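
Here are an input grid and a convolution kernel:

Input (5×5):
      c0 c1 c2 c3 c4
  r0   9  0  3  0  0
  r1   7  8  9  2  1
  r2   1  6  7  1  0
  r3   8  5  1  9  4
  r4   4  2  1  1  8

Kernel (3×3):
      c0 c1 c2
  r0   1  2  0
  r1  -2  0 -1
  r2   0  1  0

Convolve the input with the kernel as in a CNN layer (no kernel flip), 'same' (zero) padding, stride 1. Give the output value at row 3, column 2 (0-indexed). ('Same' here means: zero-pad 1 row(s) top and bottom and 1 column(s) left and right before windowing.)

The receptive field on the zero-padded input at this output position is [6 7 1 / 5 1 9 / 2 1 1]. Elementwise product with the kernel and sum: 6·1 + 7·2 + 5·-2 + 9·-1 + 1·1.

2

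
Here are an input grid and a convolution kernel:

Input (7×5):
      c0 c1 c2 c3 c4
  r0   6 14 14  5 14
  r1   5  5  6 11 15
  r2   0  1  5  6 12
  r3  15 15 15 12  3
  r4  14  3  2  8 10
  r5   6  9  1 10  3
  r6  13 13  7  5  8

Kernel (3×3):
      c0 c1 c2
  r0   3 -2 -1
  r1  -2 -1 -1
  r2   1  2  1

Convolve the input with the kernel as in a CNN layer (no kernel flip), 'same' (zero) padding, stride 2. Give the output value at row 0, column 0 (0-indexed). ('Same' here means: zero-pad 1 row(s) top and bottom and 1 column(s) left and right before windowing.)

The receptive field on the zero-padded input at this output position is [0 0 0 / 0 6 14 / 0 5 5]. Elementwise product with the kernel and sum: 0·3 + 0·-2 + 0·-1 + 0·-2 + 6·-1 + 14·-1 + 0·1 + 5·2 + 5·1.

-5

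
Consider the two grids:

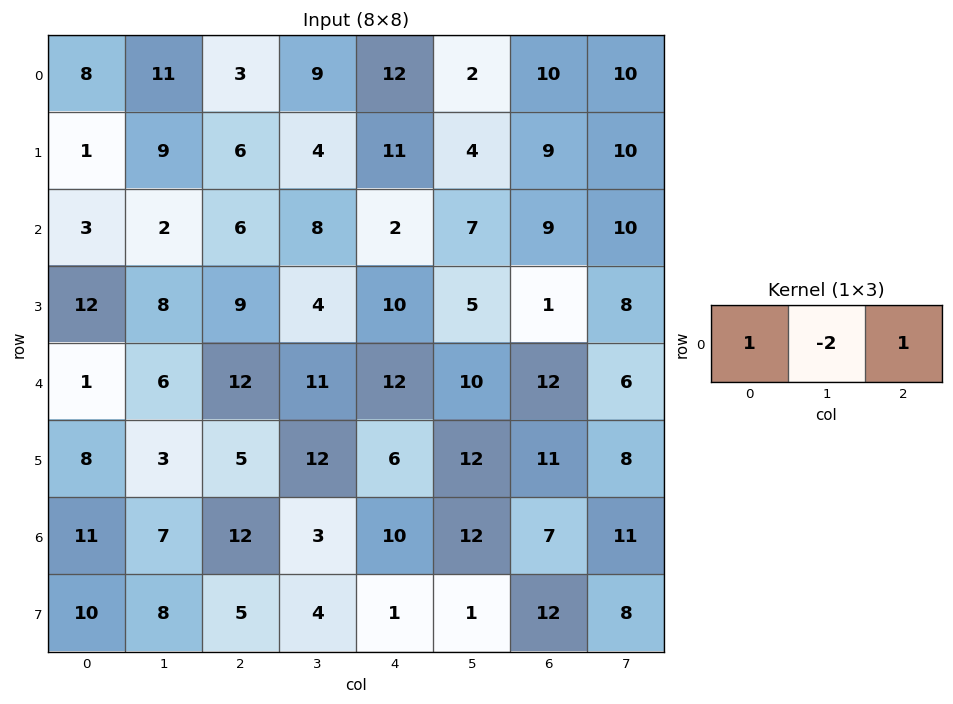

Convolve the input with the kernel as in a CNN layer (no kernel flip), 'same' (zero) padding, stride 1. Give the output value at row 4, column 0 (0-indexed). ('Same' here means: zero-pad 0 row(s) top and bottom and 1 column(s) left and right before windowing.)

4

The receptive field on the zero-padded input at this output position is [0 1 6]. Elementwise product with the kernel and sum: 0·1 + 1·-2 + 6·1.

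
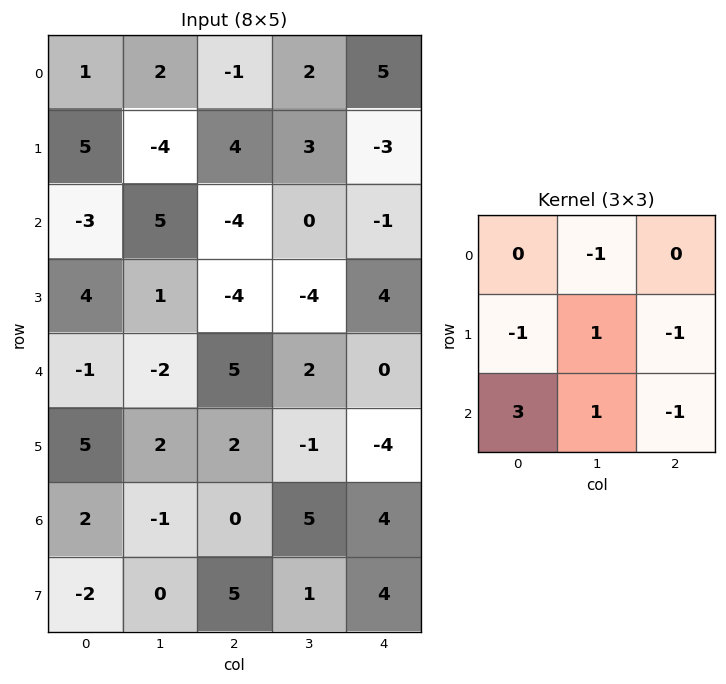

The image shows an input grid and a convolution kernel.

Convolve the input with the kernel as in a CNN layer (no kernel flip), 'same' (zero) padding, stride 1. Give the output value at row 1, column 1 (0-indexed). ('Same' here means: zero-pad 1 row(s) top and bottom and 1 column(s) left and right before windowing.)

The receptive field on the zero-padded input at this output position is [1 2 -1 / 5 -4 4 / -3 5 -4]. Elementwise product with the kernel and sum: 2·-1 + 5·-1 + -4·1 + 4·-1 + -3·3 + 5·1 + -4·-1.

-15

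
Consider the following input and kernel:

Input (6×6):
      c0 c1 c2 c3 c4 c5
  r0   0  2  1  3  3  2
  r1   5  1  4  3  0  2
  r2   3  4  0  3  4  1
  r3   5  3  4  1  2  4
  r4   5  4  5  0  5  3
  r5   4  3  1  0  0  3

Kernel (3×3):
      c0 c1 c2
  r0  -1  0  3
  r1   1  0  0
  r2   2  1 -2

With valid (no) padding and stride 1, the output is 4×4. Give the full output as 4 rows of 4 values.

Output[0,0]: The receptive field on the input at this output position is [0 2 1 / 5 1 4 / 3 4 0]. Elementwise product with the kernel and sum: 0·-1 + 1·3 + 5·1 + 3·2 + 4·1 + 0·-2.

18 10 7 14
15 20 1 2
6 21 16 0
21 11 9 5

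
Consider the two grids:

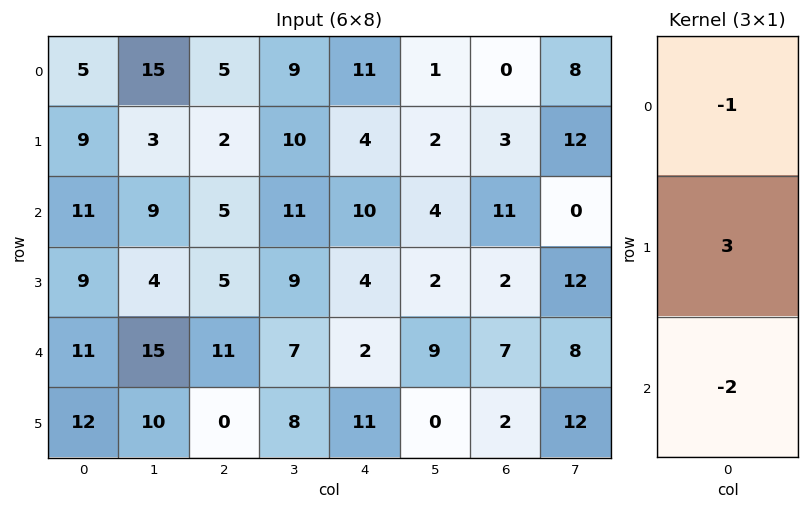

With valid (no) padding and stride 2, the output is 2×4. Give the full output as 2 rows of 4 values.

0 -9 -19 -13
-6 -12 -2 -19

Output[0,0]: The receptive field on the input at this output position is [5 / 9 / 11]. Elementwise product with the kernel and sum: 5·-1 + 9·3 + 11·-2.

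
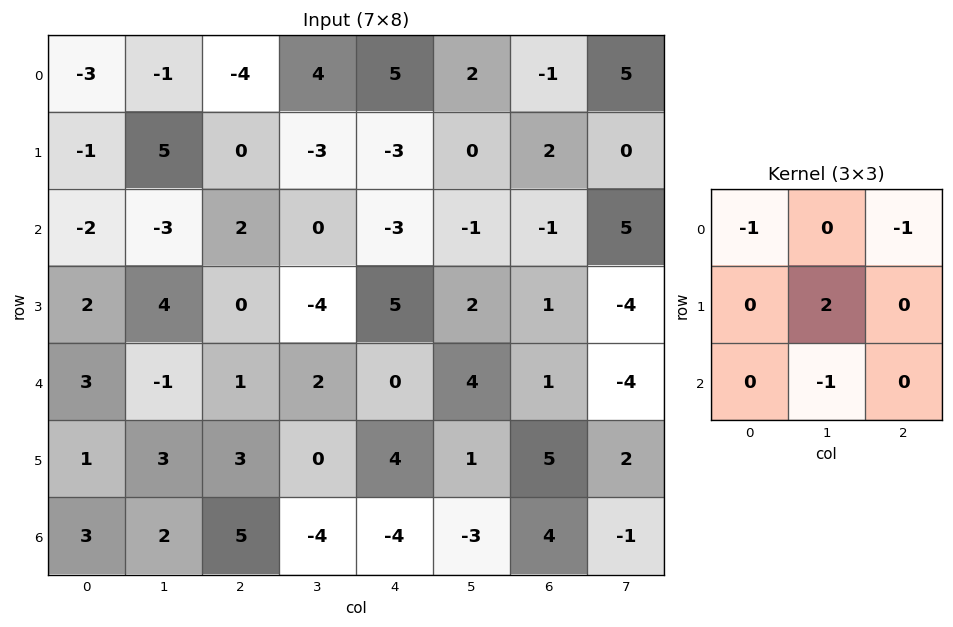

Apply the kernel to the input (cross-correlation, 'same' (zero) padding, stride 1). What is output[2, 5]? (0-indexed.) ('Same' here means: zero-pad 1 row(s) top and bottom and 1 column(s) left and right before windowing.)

-3

The receptive field on the zero-padded input at this output position is [-3 0 2 / -3 -1 -1 / 5 2 1]. Elementwise product with the kernel and sum: -3·-1 + 2·-1 + -1·2 + 2·-1.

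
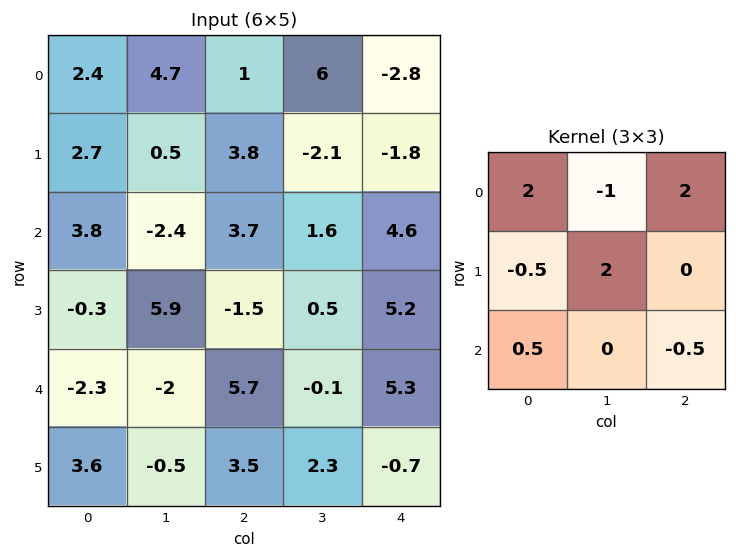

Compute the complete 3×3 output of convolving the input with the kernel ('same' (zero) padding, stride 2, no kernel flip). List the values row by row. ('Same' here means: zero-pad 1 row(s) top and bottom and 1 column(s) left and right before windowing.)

Output[0,0]: The receptive field on the zero-padded input at this output position is [0 0 0 / 0 2.4 4.7 / 0 2.7 0.5]. Elementwise product with the kernel and sum: 0·2 + 0·-1 + 0·2 + 0·-0.5 + 2.4·2 + 0·0.5 + 0.5·-0.5.
Output[0,1]: The receptive field on the zero-padded input at this output position is [0 0 0 / 4.7 1 6 / 0.5 3.8 -2.1]. Elementwise product with the kernel and sum: 0·2 + 0·-1 + 0·2 + 4.7·-0.5 + 1·2 + 0.5·0.5 + -2.1·-0.5.

4.55 0.95 -9.65
2.95 4.3 6.25
7.75 25.3 7.6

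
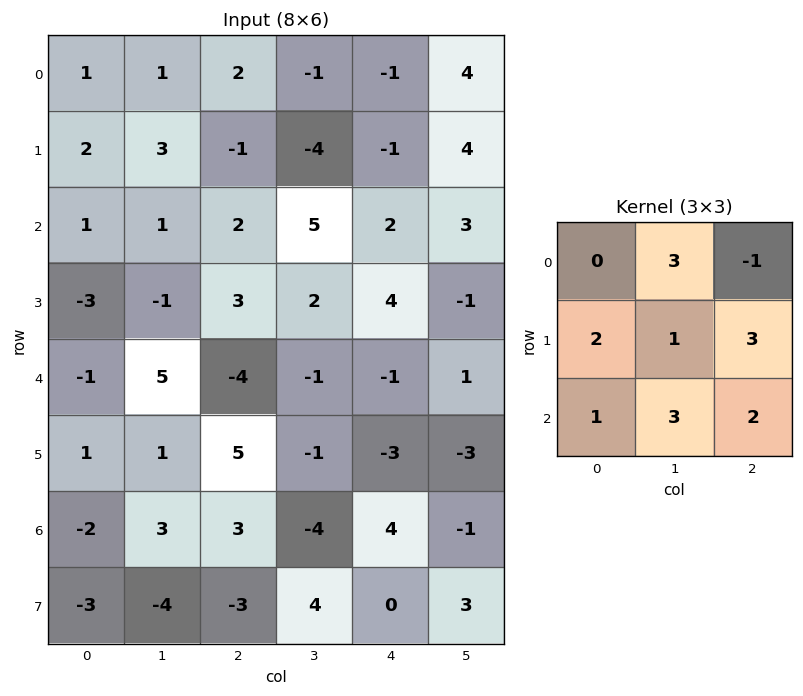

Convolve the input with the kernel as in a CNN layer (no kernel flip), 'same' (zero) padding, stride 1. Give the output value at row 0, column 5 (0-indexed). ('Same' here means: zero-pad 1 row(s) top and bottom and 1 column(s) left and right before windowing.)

13

The receptive field on the zero-padded input at this output position is [0 0 0 / -1 4 0 / -1 4 0]. Elementwise product with the kernel and sum: 0·3 + 0·-1 + -1·2 + 4·1 + 0·3 + -1·1 + 4·3 + 0·2.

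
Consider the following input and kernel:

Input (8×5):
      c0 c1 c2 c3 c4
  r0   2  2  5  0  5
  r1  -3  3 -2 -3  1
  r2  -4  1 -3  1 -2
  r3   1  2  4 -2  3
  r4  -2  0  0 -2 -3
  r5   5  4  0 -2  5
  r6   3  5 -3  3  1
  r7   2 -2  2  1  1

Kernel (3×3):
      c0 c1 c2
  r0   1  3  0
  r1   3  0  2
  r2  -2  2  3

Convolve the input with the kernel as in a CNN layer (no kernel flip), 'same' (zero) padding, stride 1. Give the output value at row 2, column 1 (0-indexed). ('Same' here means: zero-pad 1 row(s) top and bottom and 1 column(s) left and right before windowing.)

2

The receptive field on the zero-padded input at this output position is [-3 3 -2 / -4 1 -3 / 1 2 4]. Elementwise product with the kernel and sum: -3·1 + 3·3 + -4·3 + -3·2 + 1·-2 + 2·2 + 4·3.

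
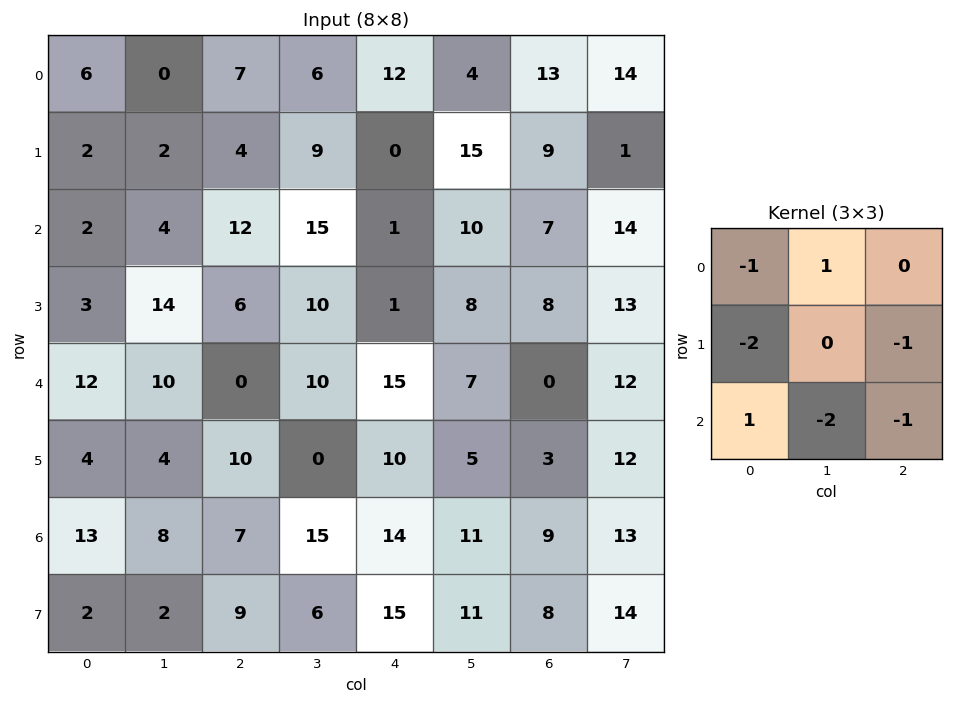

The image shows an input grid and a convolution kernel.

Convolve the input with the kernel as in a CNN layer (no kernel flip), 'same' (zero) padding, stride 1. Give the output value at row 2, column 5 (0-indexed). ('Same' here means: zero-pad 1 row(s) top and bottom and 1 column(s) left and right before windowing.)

-17

The receptive field on the zero-padded input at this output position is [0 15 9 / 1 10 7 / 1 8 8]. Elementwise product with the kernel and sum: 0·-1 + 15·1 + 1·-2 + 7·-1 + 1·1 + 8·-2 + 8·-1.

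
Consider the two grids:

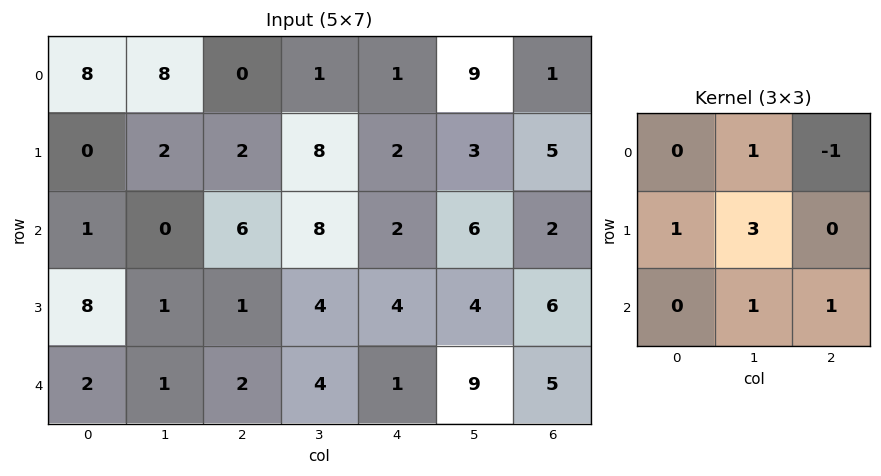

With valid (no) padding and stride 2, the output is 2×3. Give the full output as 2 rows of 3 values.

Output[0,0]: The receptive field on the input at this output position is [8 8 0 / 0 2 2 / 1 0 6]. Elementwise product with the kernel and sum: 8·1 + 0·-1 + 0·1 + 2·3 + 0·1 + 6·1.
Output[0,1]: The receptive field on the input at this output position is [0 1 1 / 2 8 2 / 6 8 2]. Elementwise product with the kernel and sum: 1·1 + 1·-1 + 2·1 + 8·3 + 8·1 + 2·1.

20 36 27
8 24 34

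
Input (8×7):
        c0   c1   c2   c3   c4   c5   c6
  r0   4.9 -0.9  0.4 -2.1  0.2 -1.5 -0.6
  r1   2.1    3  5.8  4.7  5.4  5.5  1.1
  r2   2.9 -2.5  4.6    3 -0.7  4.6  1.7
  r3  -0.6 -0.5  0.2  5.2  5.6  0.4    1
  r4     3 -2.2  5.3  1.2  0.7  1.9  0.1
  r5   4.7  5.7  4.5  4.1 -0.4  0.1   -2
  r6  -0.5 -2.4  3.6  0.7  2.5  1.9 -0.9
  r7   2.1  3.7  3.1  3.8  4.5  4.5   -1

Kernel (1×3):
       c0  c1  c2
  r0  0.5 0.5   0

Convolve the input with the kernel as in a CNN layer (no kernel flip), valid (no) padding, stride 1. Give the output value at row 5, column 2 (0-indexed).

4.3

The receptive field on the input at this output position is [4.5 4.1 -0.4]. Elementwise product with the kernel and sum: 4.5·0.5 + 4.1·0.5.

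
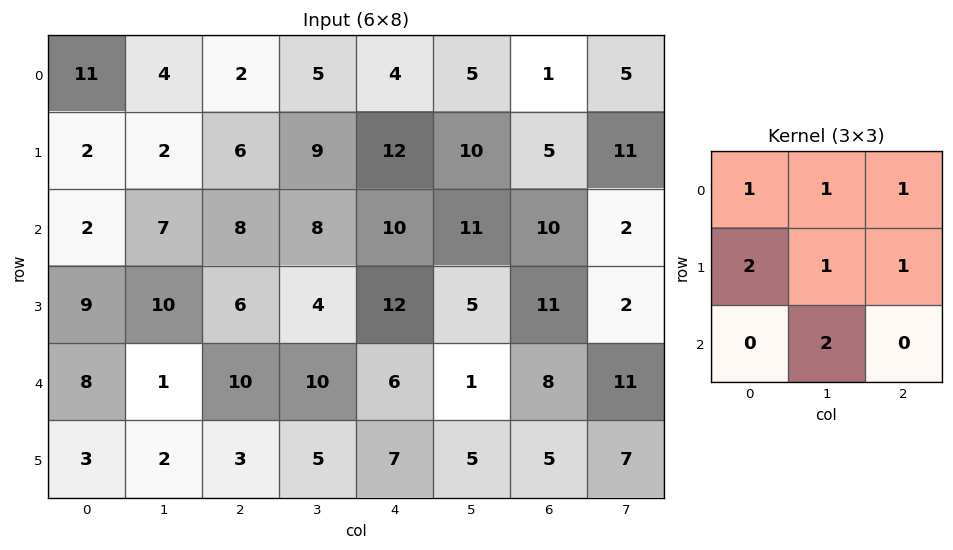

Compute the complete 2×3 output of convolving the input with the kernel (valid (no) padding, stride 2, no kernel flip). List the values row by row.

Output[0,0]: The receptive field on the input at this output position is [11 4 2 / 2 2 6 / 2 7 8]. Elementwise product with the kernel and sum: 11·1 + 4·1 + 2·1 + 2·2 + 2·1 + 6·1 + 7·2.
Output[0,1]: The receptive field on the input at this output position is [2 5 4 / 6 9 12 / 8 8 10]. Elementwise product with the kernel and sum: 2·1 + 5·1 + 4·1 + 6·2 + 9·1 + 12·1 + 8·2.

43 60 71
53 74 73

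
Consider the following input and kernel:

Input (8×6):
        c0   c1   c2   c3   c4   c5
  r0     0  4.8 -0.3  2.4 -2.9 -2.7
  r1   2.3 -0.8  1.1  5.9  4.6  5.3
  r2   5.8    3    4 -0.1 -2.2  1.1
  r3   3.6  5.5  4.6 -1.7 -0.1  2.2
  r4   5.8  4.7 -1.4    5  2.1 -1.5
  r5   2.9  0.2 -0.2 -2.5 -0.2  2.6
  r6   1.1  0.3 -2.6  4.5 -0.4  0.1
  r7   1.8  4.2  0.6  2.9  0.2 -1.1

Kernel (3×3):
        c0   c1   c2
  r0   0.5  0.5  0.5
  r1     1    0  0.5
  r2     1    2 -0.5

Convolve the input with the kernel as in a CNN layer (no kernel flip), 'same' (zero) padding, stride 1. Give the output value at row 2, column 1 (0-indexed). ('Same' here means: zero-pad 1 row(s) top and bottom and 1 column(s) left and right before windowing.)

The receptive field on the zero-padded input at this output position is [2.3 -0.8 1.1 / 5.8 3 4 / 3.6 5.5 4.6]. Elementwise product with the kernel and sum: 2.3·0.5 + -0.8·0.5 + 1.1·0.5 + 5.8·1 + 4·0.5 + 3.6·1 + 5.5·2 + 4.6·-0.5.

21.4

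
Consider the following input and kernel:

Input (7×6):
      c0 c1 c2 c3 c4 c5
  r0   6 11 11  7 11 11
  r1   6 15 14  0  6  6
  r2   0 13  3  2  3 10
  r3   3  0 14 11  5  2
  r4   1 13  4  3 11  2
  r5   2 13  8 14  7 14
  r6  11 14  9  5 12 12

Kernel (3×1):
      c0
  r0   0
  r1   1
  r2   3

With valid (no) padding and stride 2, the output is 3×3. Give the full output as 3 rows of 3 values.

6 23 15
6 26 38
35 35 43

Output[0,0]: The receptive field on the input at this output position is [6 / 6 / 0]. Elementwise product with the kernel and sum: 6·1 + 0·3.
Output[0,1]: The receptive field on the input at this output position is [11 / 14 / 3]. Elementwise product with the kernel and sum: 14·1 + 3·3.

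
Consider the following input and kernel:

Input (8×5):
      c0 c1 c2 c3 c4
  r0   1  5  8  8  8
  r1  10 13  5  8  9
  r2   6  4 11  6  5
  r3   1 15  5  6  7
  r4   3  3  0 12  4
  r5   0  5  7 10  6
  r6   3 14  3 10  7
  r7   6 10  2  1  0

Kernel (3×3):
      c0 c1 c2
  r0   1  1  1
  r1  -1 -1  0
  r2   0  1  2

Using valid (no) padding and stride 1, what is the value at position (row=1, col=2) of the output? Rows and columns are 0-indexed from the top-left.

The receptive field on the input at this output position is [5 8 9 / 11 6 5 / 5 6 7]. Elementwise product with the kernel and sum: 5·1 + 8·1 + 9·1 + 11·-1 + 6·-1 + 6·1 + 7·2.

25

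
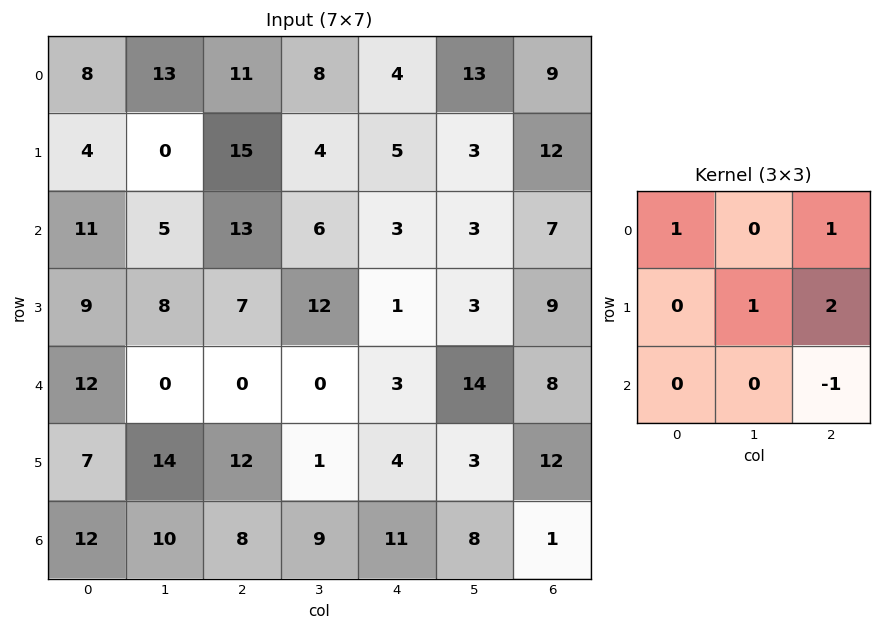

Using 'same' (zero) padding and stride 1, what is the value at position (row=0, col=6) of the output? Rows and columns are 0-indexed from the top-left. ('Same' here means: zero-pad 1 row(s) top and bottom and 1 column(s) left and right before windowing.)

The receptive field on the zero-padded input at this output position is [0 0 0 / 13 9 0 / 3 12 0]. Elementwise product with the kernel and sum: 0·1 + 0·1 + 9·1 + 0·2 + 0·-1.

9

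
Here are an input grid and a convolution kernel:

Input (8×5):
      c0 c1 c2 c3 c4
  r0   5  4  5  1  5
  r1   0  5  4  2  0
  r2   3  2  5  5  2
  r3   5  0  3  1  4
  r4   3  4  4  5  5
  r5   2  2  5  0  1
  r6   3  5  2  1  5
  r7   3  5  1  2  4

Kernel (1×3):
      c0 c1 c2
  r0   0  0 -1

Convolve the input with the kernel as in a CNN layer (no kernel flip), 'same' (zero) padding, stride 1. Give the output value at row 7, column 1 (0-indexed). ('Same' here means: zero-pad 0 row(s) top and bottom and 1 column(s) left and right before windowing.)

The receptive field on the zero-padded input at this output position is [3 5 1]. Elementwise product with the kernel and sum: 1·-1.

-1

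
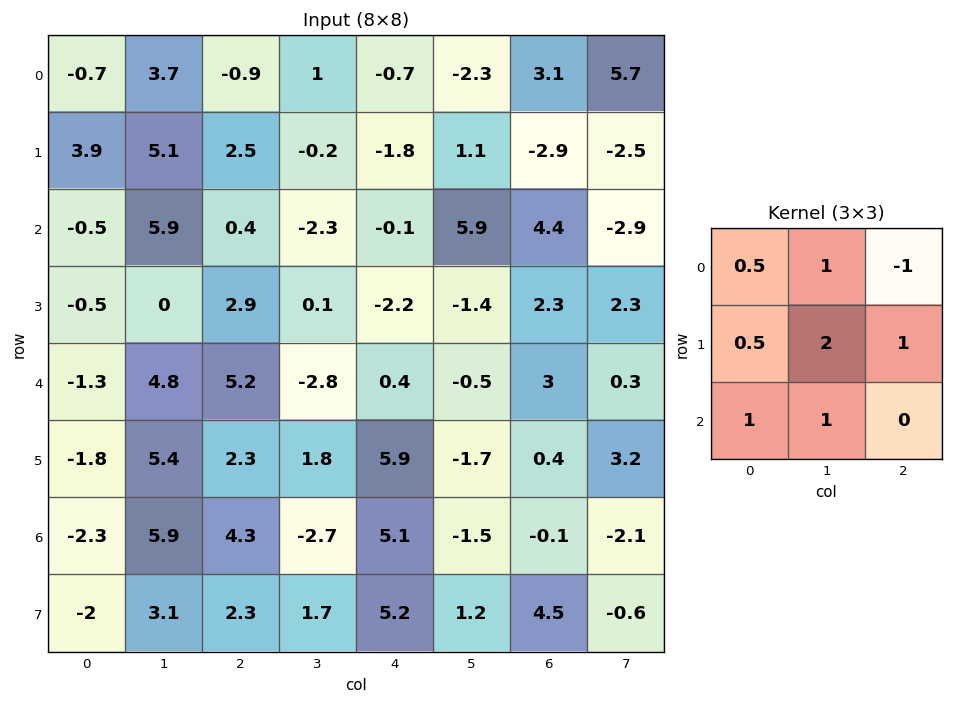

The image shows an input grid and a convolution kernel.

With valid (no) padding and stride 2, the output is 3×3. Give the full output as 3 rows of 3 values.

24.3 -1.6 -1.55
11.4 -0.15 -0.25
14.75 11.65 0.25

Output[0,0]: The receptive field on the input at this output position is [-0.7 3.7 -0.9 / 3.9 5.1 2.5 / -0.5 5.9 0.4]. Elementwise product with the kernel and sum: -0.7·0.5 + 3.7·1 + -0.9·-1 + 3.9·0.5 + 5.1·2 + 2.5·1 + -0.5·1 + 5.9·1.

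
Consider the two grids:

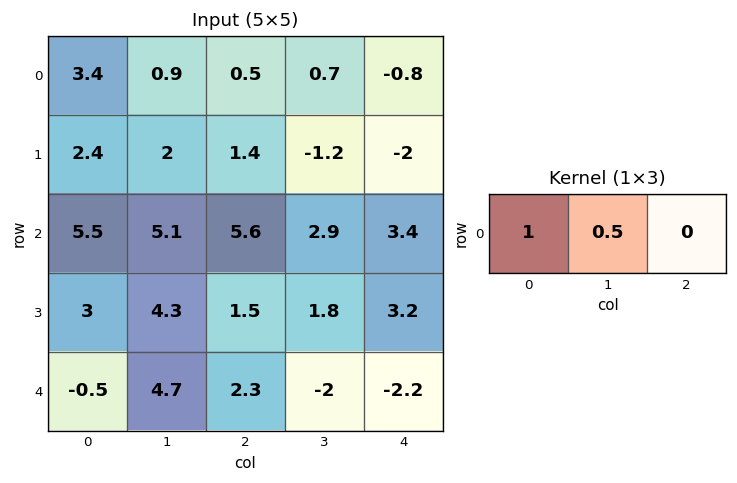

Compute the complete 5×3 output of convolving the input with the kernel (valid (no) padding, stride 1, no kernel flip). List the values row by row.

3.85 1.15 0.85
3.4 2.7 0.8
8.05 7.9 7.05
5.15 5.05 2.4
1.85 5.85 1.3

Output[0,0]: The receptive field on the input at this output position is [3.4 0.9 0.5]. Elementwise product with the kernel and sum: 3.4·1 + 0.9·0.5.
Output[0,1]: The receptive field on the input at this output position is [0.9 0.5 0.7]. Elementwise product with the kernel and sum: 0.9·1 + 0.5·0.5.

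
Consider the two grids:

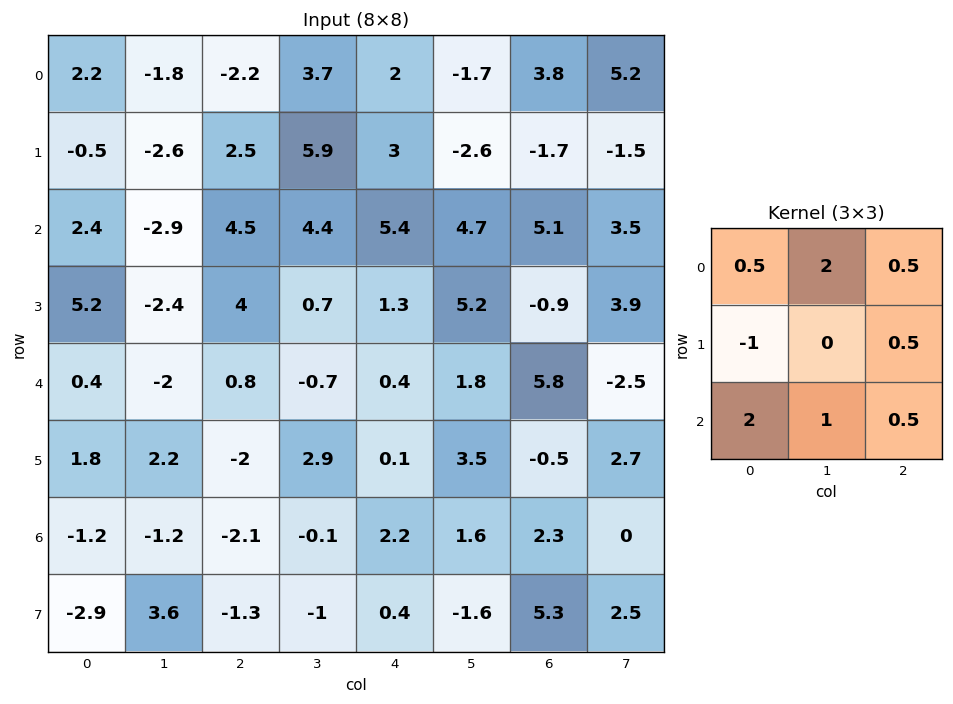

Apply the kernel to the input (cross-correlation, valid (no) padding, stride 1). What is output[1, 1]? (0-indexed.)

11.3

The receptive field on the input at this output position is [-2.6 2.5 5.9 / -2.9 4.5 4.4 / -2.4 4 0.7]. Elementwise product with the kernel and sum: -2.6·0.5 + 2.5·2 + 5.9·0.5 + -2.9·-1 + 4.4·0.5 + -2.4·2 + 4·1 + 0.7·0.5.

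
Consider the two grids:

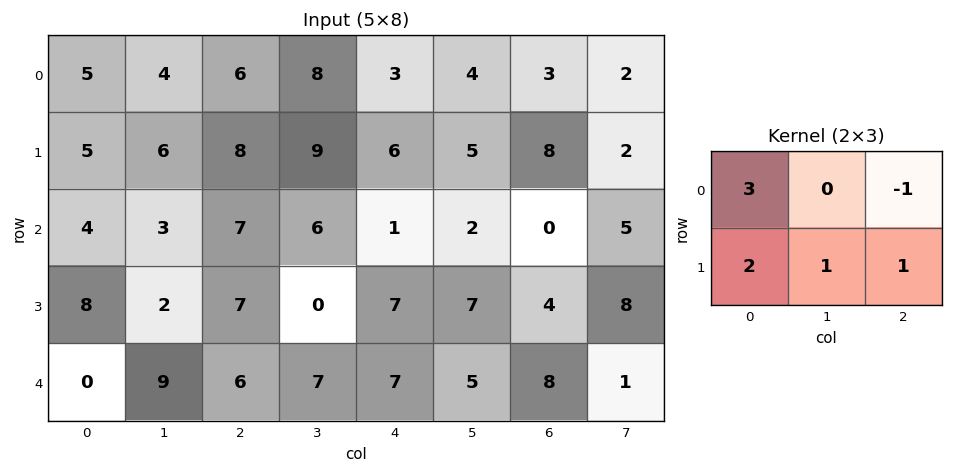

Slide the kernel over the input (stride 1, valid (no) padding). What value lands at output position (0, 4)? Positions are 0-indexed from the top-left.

31

The receptive field on the input at this output position is [3 4 3 / 6 5 8]. Elementwise product with the kernel and sum: 3·3 + 3·-1 + 6·2 + 5·1 + 8·1.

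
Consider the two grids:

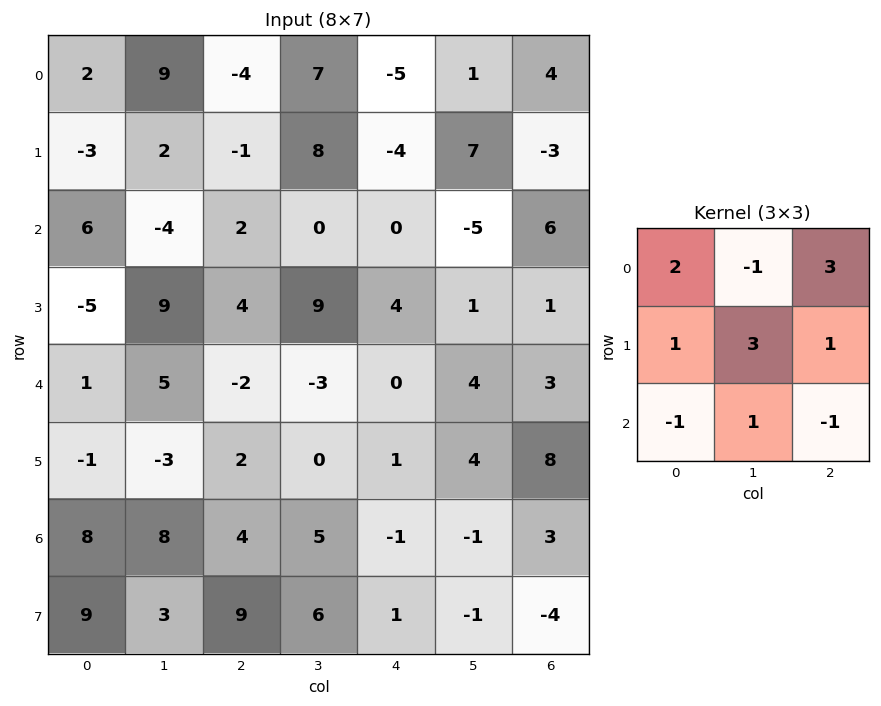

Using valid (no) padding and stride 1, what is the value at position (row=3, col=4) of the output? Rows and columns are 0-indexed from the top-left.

20

The receptive field on the input at this output position is [4 1 1 / 0 4 3 / 1 4 8]. Elementwise product with the kernel and sum: 4·2 + 1·-1 + 1·3 + 0·1 + 4·3 + 3·1 + 1·-1 + 4·1 + 8·-1.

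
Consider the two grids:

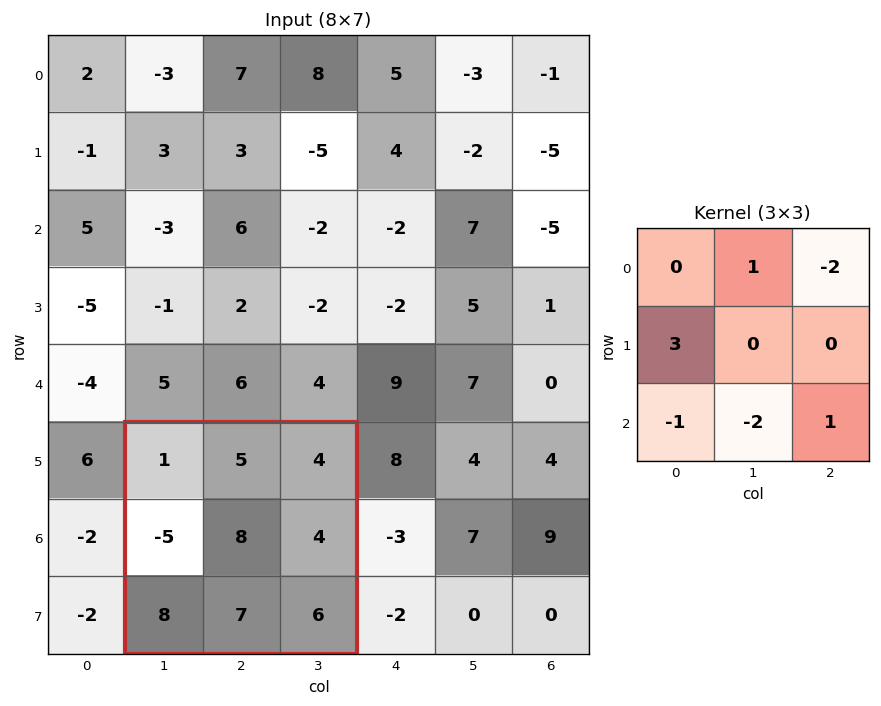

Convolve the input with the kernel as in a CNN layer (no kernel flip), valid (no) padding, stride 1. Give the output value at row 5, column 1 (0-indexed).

The receptive field on the input at this output position is [1 5 4 / -5 8 4 / 8 7 6]. Elementwise product with the kernel and sum: 5·1 + 4·-2 + -5·3 + 8·-1 + 7·-2 + 6·1.

-34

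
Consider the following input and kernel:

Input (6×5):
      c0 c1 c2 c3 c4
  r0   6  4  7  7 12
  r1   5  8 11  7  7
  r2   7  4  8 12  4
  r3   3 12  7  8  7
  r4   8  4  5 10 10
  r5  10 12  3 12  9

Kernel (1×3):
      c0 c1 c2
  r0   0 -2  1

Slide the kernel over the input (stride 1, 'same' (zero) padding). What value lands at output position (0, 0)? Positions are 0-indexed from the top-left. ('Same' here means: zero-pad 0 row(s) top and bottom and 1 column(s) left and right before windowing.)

The receptive field on the zero-padded input at this output position is [0 6 4]. Elementwise product with the kernel and sum: 6·-2 + 4·1.

-8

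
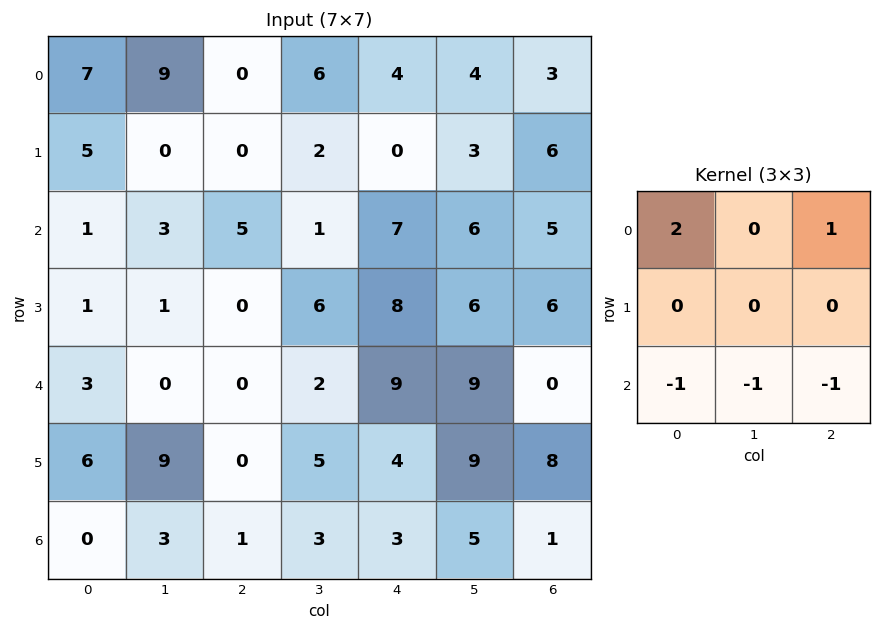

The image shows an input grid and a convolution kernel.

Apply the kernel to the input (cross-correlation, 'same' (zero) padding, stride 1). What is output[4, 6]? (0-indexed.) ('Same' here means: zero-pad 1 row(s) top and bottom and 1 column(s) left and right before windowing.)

The receptive field on the zero-padded input at this output position is [6 6 0 / 9 0 0 / 9 8 0]. Elementwise product with the kernel and sum: 6·2 + 0·1 + 9·-1 + 8·-1 + 0·-1.

-5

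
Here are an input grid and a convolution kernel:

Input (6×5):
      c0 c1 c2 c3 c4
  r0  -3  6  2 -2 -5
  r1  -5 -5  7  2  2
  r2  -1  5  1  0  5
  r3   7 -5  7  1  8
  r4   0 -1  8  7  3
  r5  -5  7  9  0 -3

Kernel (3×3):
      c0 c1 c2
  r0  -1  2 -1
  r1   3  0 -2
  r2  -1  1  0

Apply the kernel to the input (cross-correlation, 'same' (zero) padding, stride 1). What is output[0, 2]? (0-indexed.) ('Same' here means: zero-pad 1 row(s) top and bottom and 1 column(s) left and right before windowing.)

The receptive field on the zero-padded input at this output position is [0 0 0 / 6 2 -2 / -5 7 2]. Elementwise product with the kernel and sum: 0·-1 + 0·2 + 0·-1 + 6·3 + -2·-2 + -5·-1 + 7·1.

34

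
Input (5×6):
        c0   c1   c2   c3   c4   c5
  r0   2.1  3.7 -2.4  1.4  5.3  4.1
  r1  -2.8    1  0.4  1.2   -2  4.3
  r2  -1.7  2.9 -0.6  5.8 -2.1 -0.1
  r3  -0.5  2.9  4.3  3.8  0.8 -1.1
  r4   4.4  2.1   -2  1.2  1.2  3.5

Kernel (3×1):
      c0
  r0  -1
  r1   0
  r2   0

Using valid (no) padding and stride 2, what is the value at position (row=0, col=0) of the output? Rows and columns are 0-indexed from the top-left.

-2.1

The receptive field on the input at this output position is [2.1 / -2.8 / -1.7]. Elementwise product with the kernel and sum: 2.1·-1.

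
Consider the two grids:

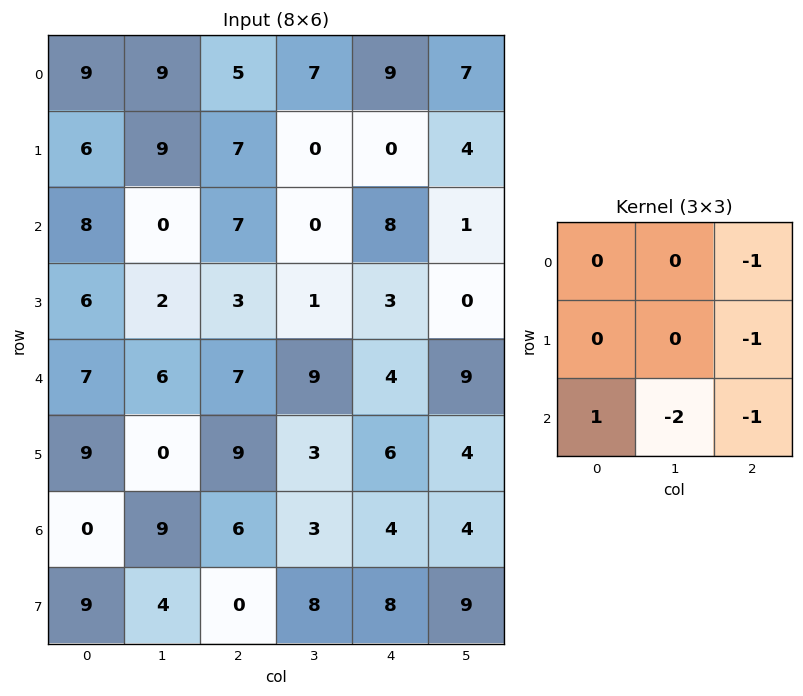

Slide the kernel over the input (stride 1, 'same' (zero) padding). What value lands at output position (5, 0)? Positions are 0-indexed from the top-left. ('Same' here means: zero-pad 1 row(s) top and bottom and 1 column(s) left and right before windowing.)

The receptive field on the zero-padded input at this output position is [0 7 6 / 0 9 0 / 0 0 9]. Elementwise product with the kernel and sum: 6·-1 + 0·-1 + 0·1 + 0·-2 + 9·-1.

-15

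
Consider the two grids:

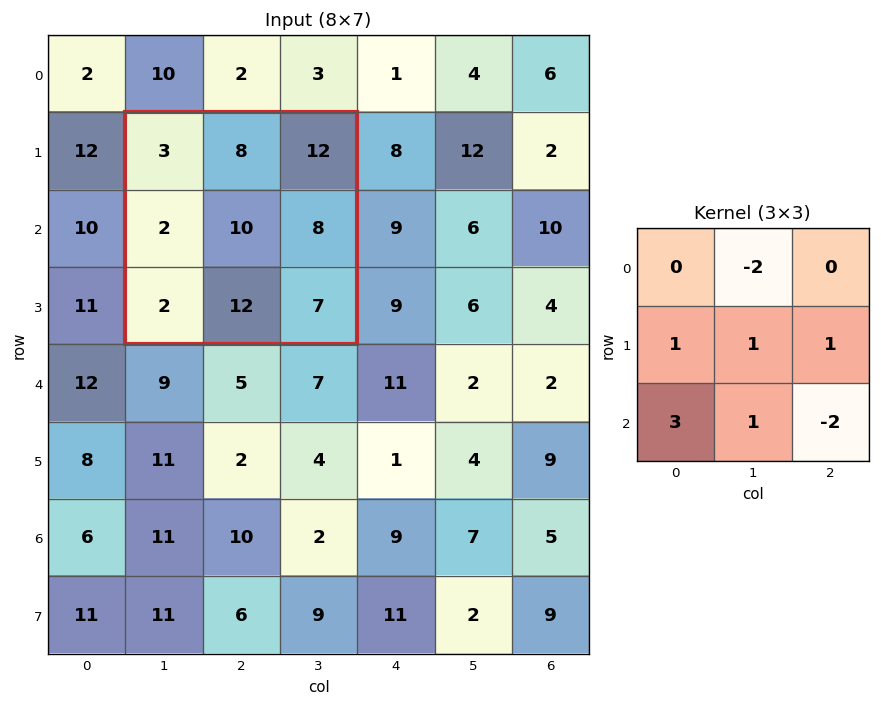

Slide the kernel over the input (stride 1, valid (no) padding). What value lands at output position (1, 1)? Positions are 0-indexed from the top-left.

8

The receptive field on the input at this output position is [3 8 12 / 2 10 8 / 2 12 7]. Elementwise product with the kernel and sum: 8·-2 + 2·1 + 10·1 + 8·1 + 2·3 + 12·1 + 7·-2.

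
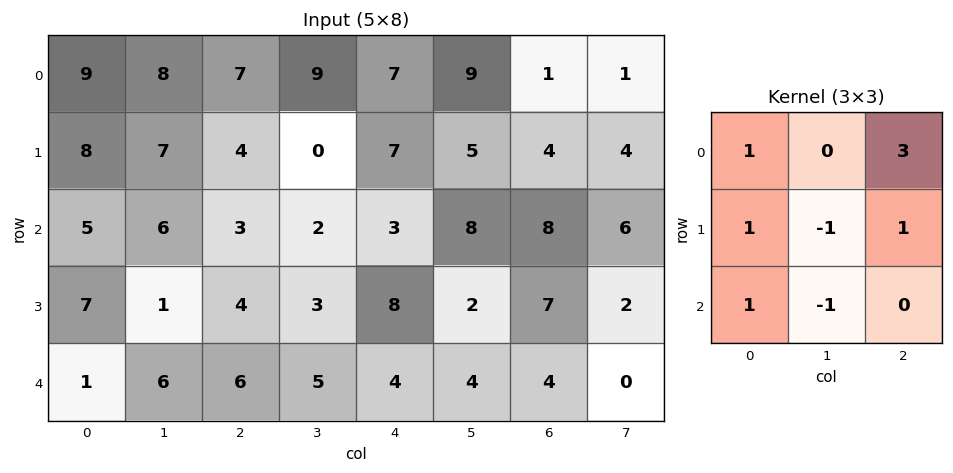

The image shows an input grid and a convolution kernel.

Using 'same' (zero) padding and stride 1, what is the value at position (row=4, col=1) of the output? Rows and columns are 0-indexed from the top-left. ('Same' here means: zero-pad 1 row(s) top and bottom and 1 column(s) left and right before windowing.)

20

The receptive field on the zero-padded input at this output position is [7 1 4 / 1 6 6 / 0 0 0]. Elementwise product with the kernel and sum: 7·1 + 4·3 + 1·1 + 6·-1 + 6·1 + 0·1 + 0·-1.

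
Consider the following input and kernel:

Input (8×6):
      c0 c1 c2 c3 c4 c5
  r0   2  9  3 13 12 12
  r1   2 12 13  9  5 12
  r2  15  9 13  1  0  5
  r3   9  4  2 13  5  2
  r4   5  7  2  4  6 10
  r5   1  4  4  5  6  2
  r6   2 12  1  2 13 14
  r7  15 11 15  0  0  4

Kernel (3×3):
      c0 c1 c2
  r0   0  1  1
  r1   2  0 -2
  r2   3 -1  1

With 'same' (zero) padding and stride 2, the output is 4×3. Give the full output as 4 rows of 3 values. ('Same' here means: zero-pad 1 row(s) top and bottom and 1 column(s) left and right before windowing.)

Output[0,0]: The receptive field on the zero-padded input at this output position is [0 0 0 / 0 2 9 / 0 2 12]. Elementwise product with the kernel and sum: 0·1 + 0·1 + 0·2 + 9·-2 + 0·3 + 2·-1 + 12·1.

-8 24 36
-9 61 45
2 34 6
-23 47 -12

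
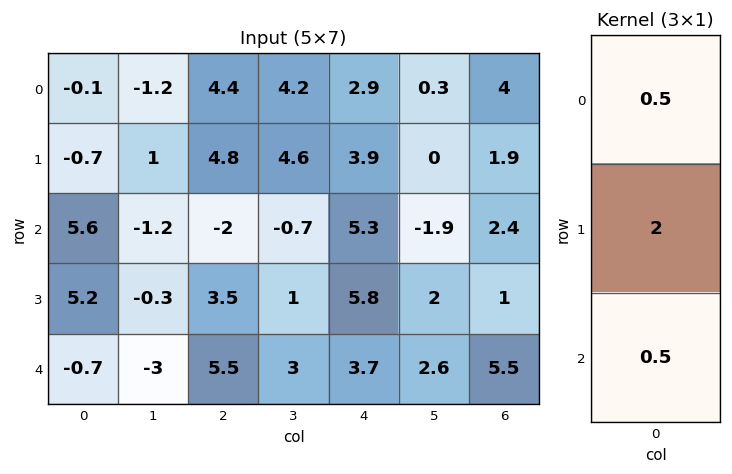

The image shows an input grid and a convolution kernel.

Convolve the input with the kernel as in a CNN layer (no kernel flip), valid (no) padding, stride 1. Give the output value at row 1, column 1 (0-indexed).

The receptive field on the input at this output position is [1 / -1.2 / -0.3]. Elementwise product with the kernel and sum: 1·0.5 + -1.2·2 + -0.3·0.5.

-2.05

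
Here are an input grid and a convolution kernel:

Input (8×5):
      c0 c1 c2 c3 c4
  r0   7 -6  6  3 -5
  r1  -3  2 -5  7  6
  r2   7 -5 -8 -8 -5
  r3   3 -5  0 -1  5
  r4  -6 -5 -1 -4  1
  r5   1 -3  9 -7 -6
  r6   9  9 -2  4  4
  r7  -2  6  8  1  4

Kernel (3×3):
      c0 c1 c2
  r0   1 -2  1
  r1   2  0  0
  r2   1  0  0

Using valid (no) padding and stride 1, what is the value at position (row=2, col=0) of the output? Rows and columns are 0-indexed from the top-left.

9

The receptive field on the input at this output position is [7 -5 -8 / 3 -5 0 / -6 -5 -1]. Elementwise product with the kernel and sum: 7·1 + -5·-2 + -8·1 + 3·2 + -6·1.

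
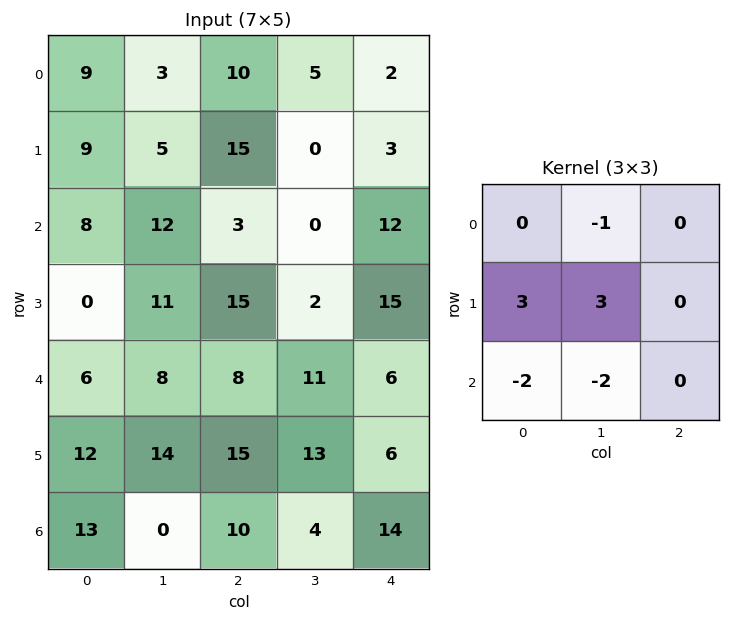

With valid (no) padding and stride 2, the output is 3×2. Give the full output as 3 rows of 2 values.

Output[0,0]: The receptive field on the input at this output position is [9 3 10 / 9 5 15 / 8 12 3]. Elementwise product with the kernel and sum: 3·-1 + 9·3 + 5·3 + 8·-2 + 12·-2.

-1 34
-7 13
44 45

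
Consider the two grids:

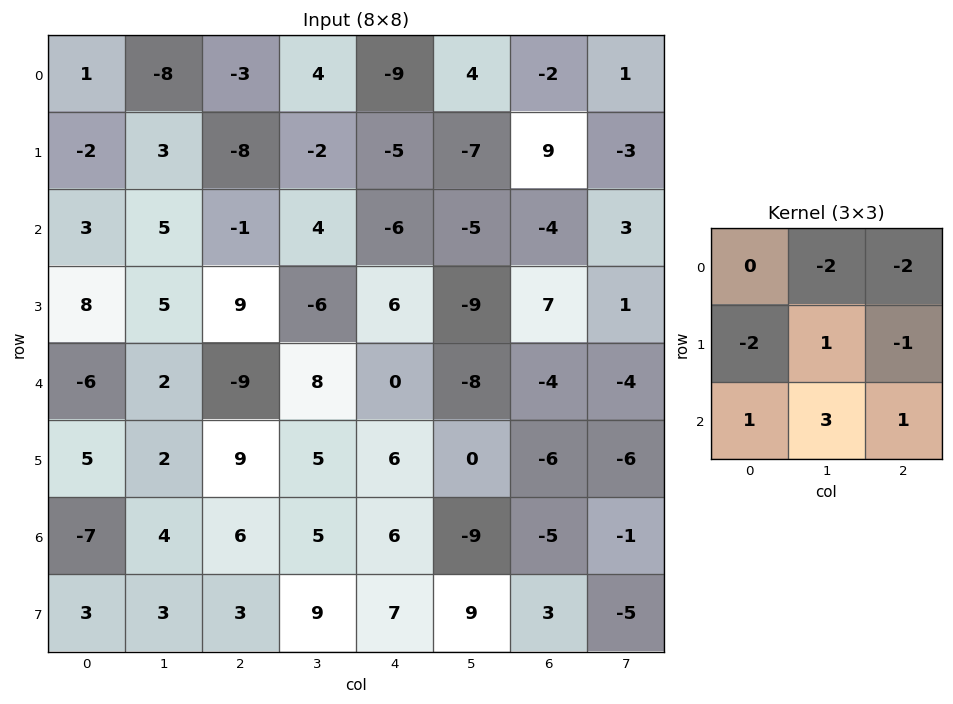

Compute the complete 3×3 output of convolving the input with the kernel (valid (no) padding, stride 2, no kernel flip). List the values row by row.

54 34 -35
-37 -11 -38
8 -8 -8

Output[0,0]: The receptive field on the input at this output position is [1 -8 -3 / -2 3 -8 / 3 5 -1]. Elementwise product with the kernel and sum: -8·-2 + -3·-2 + -2·-2 + 3·1 + -8·-1 + 3·1 + 5·3 + -1·1.
Output[0,1]: The receptive field on the input at this output position is [-3 4 -9 / -8 -2 -5 / -1 4 -6]. Elementwise product with the kernel and sum: 4·-2 + -9·-2 + -8·-2 + -2·1 + -5·-1 + -1·1 + 4·3 + -6·1.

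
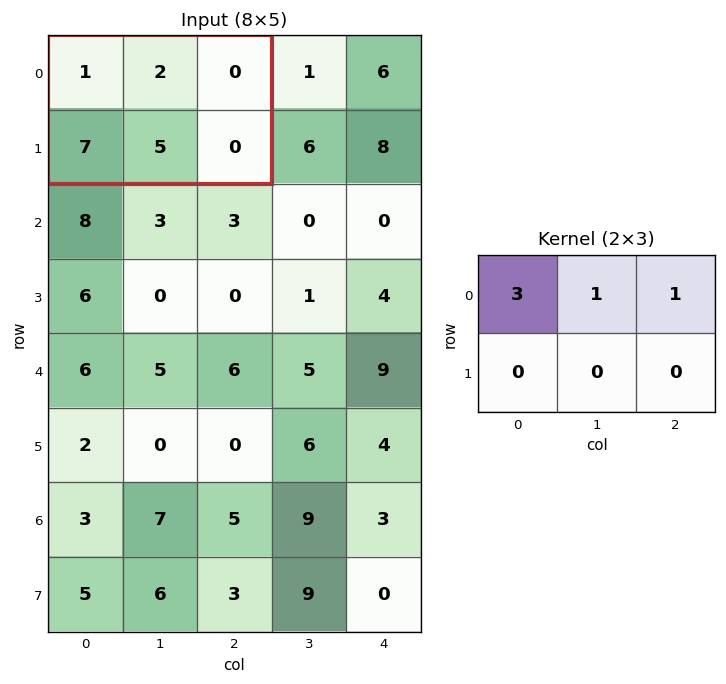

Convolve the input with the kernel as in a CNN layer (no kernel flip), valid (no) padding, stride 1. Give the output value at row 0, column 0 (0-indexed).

The receptive field on the input at this output position is [1 2 0 / 7 5 0]. Elementwise product with the kernel and sum: 1·3 + 2·1 + 0·1.

5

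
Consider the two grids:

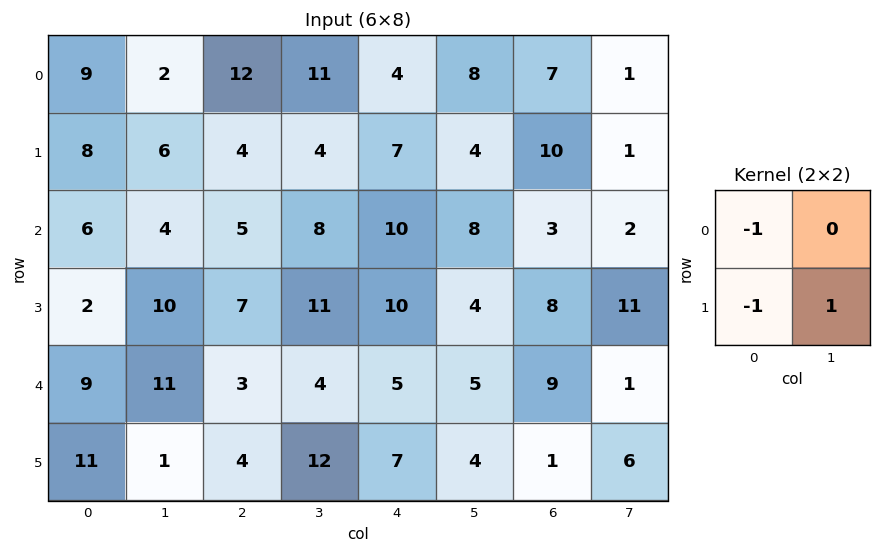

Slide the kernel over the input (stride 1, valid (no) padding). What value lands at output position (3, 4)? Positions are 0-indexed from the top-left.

-10

The receptive field on the input at this output position is [10 4 / 5 5]. Elementwise product with the kernel and sum: 10·-1 + 5·-1 + 5·1.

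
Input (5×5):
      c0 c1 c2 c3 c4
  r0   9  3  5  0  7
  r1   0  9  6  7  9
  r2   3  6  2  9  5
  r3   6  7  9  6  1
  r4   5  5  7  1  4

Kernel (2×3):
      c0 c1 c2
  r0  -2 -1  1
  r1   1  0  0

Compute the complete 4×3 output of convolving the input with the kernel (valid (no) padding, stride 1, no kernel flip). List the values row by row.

-16 -2 3
0 -11 -8
-4 2 1
-5 -12 -16

Output[0,0]: The receptive field on the input at this output position is [9 3 5 / 0 9 6]. Elementwise product with the kernel and sum: 9·-2 + 3·-1 + 5·1 + 0·1.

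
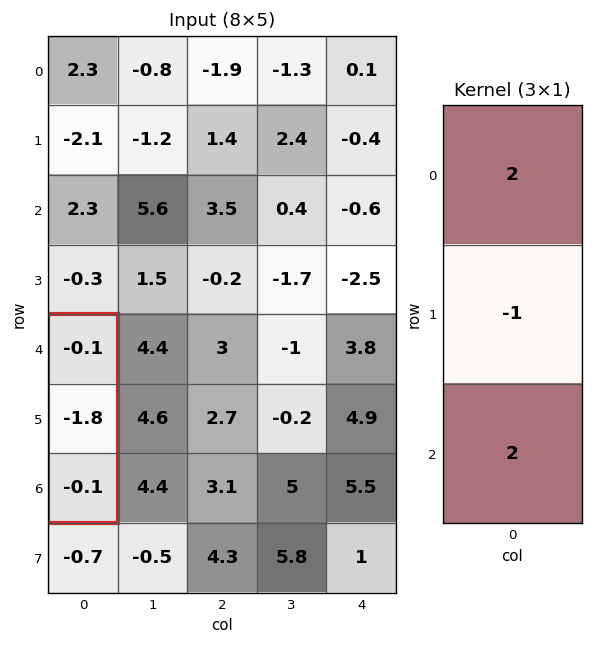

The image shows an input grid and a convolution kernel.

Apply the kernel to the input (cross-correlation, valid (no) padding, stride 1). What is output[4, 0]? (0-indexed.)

The receptive field on the input at this output position is [-0.1 / -1.8 / -0.1]. Elementwise product with the kernel and sum: -0.1·2 + -1.8·-1 + -0.1·2.

1.4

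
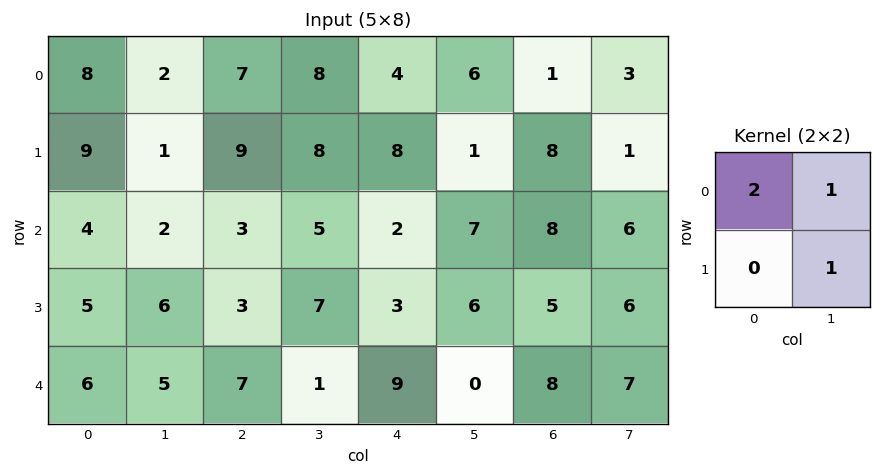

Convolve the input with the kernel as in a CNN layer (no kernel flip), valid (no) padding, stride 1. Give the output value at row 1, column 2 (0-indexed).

31

The receptive field on the input at this output position is [9 8 / 3 5]. Elementwise product with the kernel and sum: 9·2 + 8·1 + 5·1.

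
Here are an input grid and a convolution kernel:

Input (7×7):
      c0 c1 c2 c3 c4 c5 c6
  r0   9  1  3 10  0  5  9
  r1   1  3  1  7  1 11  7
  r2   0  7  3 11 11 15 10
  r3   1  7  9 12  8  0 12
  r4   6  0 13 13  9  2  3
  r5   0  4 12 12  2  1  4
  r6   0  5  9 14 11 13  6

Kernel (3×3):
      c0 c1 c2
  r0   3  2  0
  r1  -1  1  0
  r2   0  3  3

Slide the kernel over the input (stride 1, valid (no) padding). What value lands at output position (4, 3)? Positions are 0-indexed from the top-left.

119

The receptive field on the input at this output position is [13 9 2 / 12 2 1 / 14 11 13]. Elementwise product with the kernel and sum: 13·3 + 9·2 + 12·-1 + 2·1 + 11·3 + 13·3.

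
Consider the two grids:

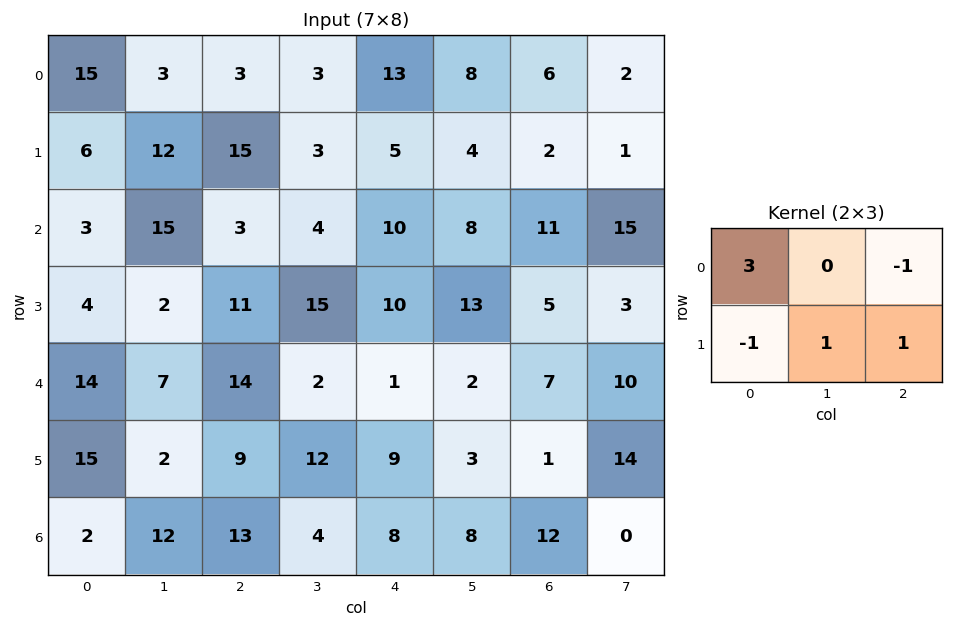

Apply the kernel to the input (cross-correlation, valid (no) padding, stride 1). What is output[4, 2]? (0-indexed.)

The receptive field on the input at this output position is [14 2 1 / 9 12 9]. Elementwise product with the kernel and sum: 14·3 + 1·-1 + 9·-1 + 12·1 + 9·1.

53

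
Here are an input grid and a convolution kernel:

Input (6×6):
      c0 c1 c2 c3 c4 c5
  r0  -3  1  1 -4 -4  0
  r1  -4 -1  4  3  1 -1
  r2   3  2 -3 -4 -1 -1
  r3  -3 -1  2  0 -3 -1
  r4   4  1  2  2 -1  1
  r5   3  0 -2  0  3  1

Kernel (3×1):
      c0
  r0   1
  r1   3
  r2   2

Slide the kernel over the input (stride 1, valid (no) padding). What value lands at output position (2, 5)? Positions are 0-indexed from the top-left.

-2

The receptive field on the input at this output position is [-1 / -1 / 1]. Elementwise product with the kernel and sum: -1·1 + -1·3 + 1·2.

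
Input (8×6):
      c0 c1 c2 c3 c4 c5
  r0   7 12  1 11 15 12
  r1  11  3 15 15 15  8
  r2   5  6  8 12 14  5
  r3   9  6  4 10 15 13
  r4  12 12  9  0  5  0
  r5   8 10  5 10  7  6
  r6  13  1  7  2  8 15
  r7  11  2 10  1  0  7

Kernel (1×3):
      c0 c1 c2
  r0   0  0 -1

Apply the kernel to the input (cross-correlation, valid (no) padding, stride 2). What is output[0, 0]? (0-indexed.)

-1

The receptive field on the input at this output position is [7 12 1]. Elementwise product with the kernel and sum: 1·-1.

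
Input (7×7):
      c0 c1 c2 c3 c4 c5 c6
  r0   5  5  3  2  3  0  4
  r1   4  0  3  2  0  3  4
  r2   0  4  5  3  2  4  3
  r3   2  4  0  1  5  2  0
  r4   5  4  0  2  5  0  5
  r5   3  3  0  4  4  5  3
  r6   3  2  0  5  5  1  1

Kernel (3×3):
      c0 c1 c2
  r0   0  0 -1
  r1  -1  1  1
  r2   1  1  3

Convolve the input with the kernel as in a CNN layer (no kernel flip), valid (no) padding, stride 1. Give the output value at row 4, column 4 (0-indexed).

8

The receptive field on the input at this output position is [5 0 5 / 4 5 3 / 5 1 1]. Elementwise product with the kernel and sum: 5·-1 + 4·-1 + 5·1 + 3·1 + 5·1 + 1·1 + 1·3.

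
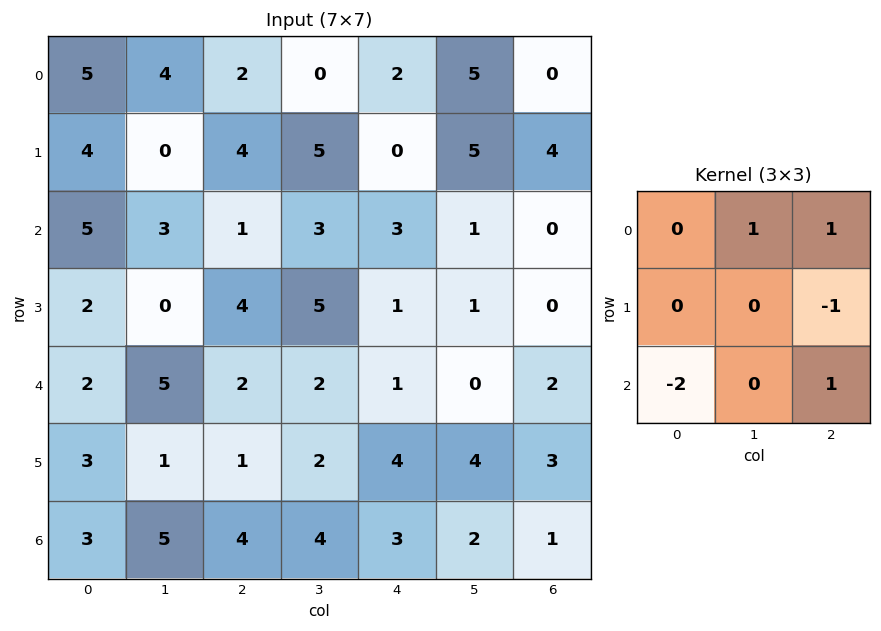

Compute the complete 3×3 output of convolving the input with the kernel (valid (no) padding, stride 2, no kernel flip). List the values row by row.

-7 3 -5
-2 2 1
4 -6 -6

Output[0,0]: The receptive field on the input at this output position is [5 4 2 / 4 0 4 / 5 3 1]. Elementwise product with the kernel and sum: 4·1 + 2·1 + 4·-1 + 5·-2 + 1·1.
Output[0,1]: The receptive field on the input at this output position is [2 0 2 / 4 5 0 / 1 3 3]. Elementwise product with the kernel and sum: 0·1 + 2·1 + 0·-1 + 1·-2 + 3·1.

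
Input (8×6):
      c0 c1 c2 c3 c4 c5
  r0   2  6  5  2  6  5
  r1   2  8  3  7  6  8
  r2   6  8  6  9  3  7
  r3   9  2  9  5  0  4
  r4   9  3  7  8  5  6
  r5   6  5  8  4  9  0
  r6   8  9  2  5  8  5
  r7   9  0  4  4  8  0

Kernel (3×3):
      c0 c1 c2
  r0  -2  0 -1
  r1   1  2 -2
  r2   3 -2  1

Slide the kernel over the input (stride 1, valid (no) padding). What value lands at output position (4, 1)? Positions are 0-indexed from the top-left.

27

The receptive field on the input at this output position is [3 7 8 / 5 8 4 / 9 2 5]. Elementwise product with the kernel and sum: 3·-2 + 8·-1 + 5·1 + 8·2 + 4·-2 + 9·3 + 2·-2 + 5·1.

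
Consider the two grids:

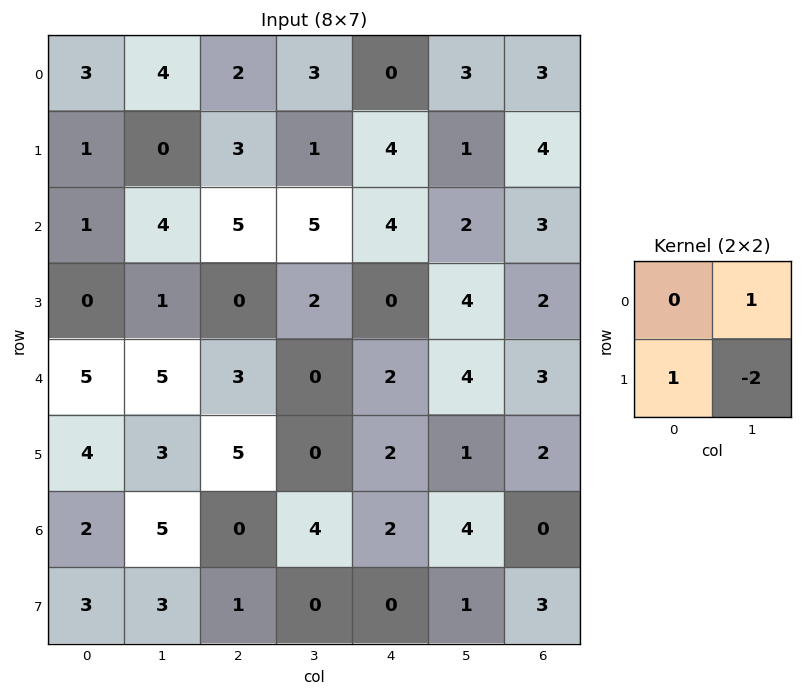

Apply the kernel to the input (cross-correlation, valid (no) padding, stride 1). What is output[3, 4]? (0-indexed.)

The receptive field on the input at this output position is [0 4 / 2 4]. Elementwise product with the kernel and sum: 4·1 + 2·1 + 4·-2.

-2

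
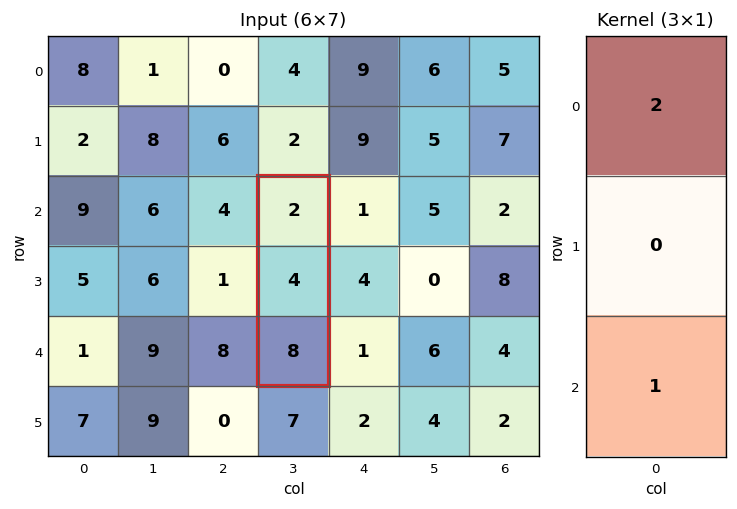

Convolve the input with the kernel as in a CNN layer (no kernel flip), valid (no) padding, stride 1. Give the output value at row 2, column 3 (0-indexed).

12

The receptive field on the input at this output position is [2 / 4 / 8]. Elementwise product with the kernel and sum: 2·2 + 8·1.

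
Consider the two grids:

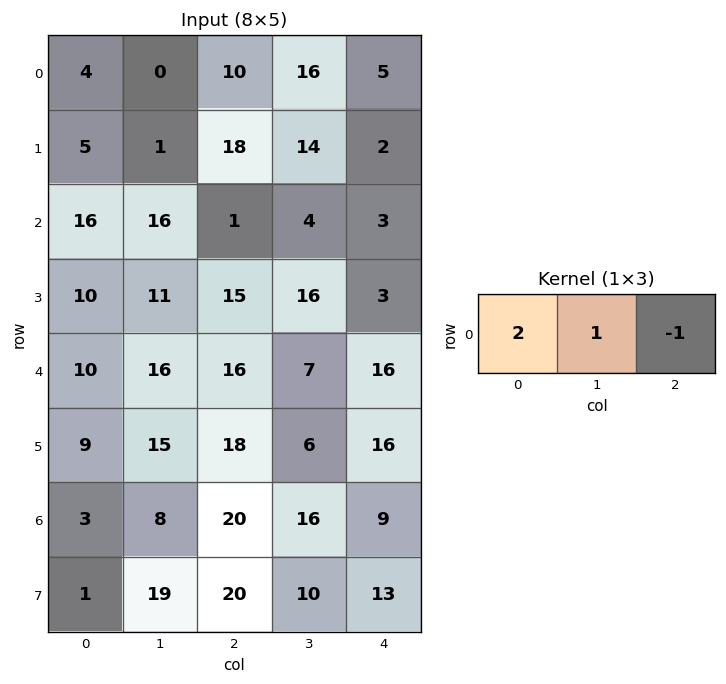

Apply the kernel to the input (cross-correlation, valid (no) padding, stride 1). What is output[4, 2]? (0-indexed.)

The receptive field on the input at this output position is [16 7 16]. Elementwise product with the kernel and sum: 16·2 + 7·1 + 16·-1.

23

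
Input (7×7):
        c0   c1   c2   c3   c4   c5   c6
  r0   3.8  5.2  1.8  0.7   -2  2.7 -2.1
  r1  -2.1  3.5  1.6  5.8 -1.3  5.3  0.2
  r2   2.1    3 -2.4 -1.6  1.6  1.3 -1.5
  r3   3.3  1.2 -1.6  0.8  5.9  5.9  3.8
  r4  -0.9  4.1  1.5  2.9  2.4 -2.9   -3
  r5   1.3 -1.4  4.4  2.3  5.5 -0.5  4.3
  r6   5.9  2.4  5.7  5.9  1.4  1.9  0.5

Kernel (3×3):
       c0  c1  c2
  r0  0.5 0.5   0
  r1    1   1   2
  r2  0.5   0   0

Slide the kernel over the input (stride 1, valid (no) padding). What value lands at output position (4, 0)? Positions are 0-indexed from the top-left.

13.25

The receptive field on the input at this output position is [-0.9 4.1 1.5 / 1.3 -1.4 4.4 / 5.9 2.4 5.7]. Elementwise product with the kernel and sum: -0.9·0.5 + 4.1·0.5 + 1.3·1 + -1.4·1 + 4.4·2 + 5.9·0.5.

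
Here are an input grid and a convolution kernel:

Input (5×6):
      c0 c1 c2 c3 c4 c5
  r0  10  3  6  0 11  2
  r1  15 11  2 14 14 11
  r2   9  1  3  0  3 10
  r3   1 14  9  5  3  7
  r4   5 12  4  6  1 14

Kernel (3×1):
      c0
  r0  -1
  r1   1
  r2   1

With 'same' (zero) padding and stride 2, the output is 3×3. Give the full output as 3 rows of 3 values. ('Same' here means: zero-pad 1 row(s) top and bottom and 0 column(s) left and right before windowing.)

Output[0,0]: The receptive field on the zero-padded input at this output position is [0 / 10 / 15]. Elementwise product with the kernel and sum: 0·-1 + 10·1 + 15·1.
Output[0,1]: The receptive field on the zero-padded input at this output position is [0 / 6 / 2]. Elementwise product with the kernel and sum: 0·-1 + 6·1 + 2·1.

25 8 25
-5 10 -8
4 -5 -2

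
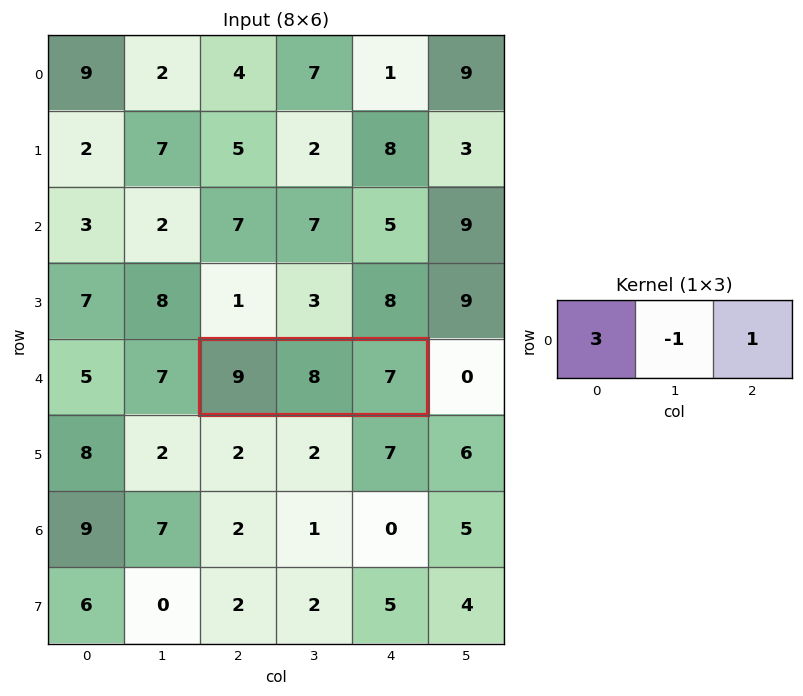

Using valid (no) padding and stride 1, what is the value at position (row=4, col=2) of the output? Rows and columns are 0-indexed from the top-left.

26

The receptive field on the input at this output position is [9 8 7]. Elementwise product with the kernel and sum: 9·3 + 8·-1 + 7·1.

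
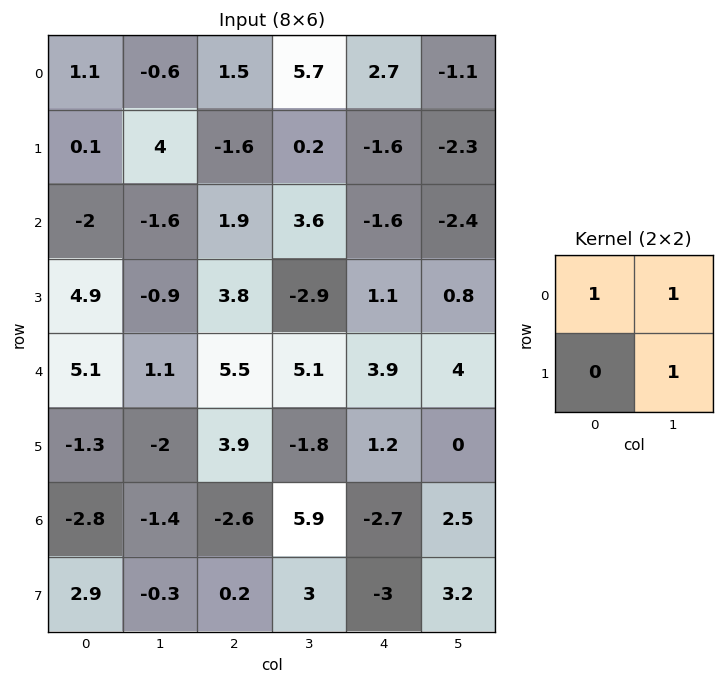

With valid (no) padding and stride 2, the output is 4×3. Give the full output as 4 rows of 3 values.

4.5 7.4 -0.7
-4.5 2.6 -3.2
4.2 8.8 7.9
-4.5 6.3 3

Output[0,0]: The receptive field on the input at this output position is [1.1 -0.6 / 0.1 4]. Elementwise product with the kernel and sum: 1.1·1 + -0.6·1 + 4·1.
Output[0,1]: The receptive field on the input at this output position is [1.5 5.7 / -1.6 0.2]. Elementwise product with the kernel and sum: 1.5·1 + 5.7·1 + 0.2·1.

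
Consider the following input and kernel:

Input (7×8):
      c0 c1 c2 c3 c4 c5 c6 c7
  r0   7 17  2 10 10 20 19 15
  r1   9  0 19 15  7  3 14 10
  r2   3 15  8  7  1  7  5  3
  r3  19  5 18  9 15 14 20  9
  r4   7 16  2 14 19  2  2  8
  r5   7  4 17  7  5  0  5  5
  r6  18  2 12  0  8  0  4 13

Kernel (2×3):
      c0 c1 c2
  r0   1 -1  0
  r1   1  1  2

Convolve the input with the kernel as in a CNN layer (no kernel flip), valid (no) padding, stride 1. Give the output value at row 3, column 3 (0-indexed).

The receptive field on the input at this output position is [9 15 14 / 14 19 2]. Elementwise product with the kernel and sum: 9·1 + 15·-1 + 14·1 + 19·1 + 2·2.

31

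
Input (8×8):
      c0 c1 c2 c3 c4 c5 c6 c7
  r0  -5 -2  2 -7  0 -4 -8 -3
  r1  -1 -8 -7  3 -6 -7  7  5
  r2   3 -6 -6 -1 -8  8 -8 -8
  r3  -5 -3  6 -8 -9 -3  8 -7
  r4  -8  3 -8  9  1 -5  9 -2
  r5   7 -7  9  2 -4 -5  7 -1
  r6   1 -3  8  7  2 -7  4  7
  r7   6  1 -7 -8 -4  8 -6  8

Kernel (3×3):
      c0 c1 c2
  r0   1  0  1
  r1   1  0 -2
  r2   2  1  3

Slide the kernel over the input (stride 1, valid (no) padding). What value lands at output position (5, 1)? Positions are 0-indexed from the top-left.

The receptive field on the input at this output position is [-7 9 2 / -3 8 7 / 1 -7 -8]. Elementwise product with the kernel and sum: -7·1 + 2·1 + -3·1 + 7·-2 + 1·2 + -7·1 + -8·3.

-51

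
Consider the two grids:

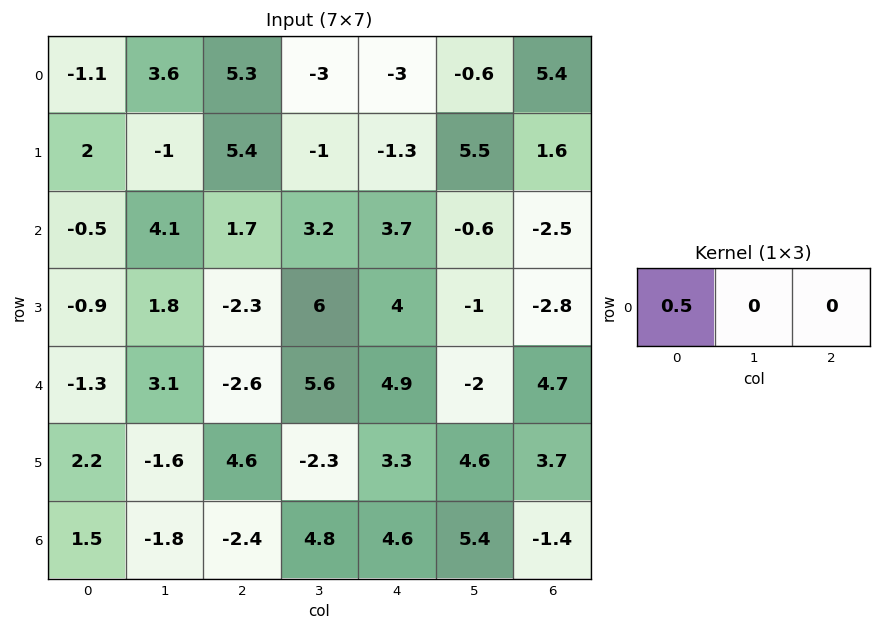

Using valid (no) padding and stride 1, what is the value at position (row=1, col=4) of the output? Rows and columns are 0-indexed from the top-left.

The receptive field on the input at this output position is [-1.3 5.5 1.6]. Elementwise product with the kernel and sum: -1.3·0.5.

-0.65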